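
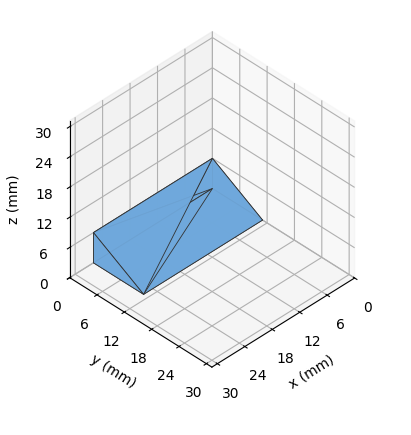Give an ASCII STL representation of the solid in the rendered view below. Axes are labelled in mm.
Reading the render: the shape is a wedge (ramp): 26 × 11 mm base, rising to 6 mm along the y=0 edge and sloping linearly to z=0 at y=11 (dimensions read to the nearest mm from the axis ticks). For the STL, each face is triangulated and given an outward normal.

solid part
  facet normal 0.0000 0.0000 -1.0000
    outer loop
      vertex 26.0 11.0 0.0
      vertex 26.0 0.0 0.0
      vertex 0.0 0.0 0.0
    endloop
  endfacet
  facet normal 0.0000 0.0000 -1.0000
    outer loop
      vertex 0.0 11.0 0.0
      vertex 26.0 11.0 0.0
      vertex 0.0 0.0 0.0
    endloop
  endfacet
  facet normal 0.0000 -1.0000 0.0000
    outer loop
      vertex 0.0 0.0 0.0
      vertex 26.0 0.0 0.0
      vertex 26.0 0.0 6.0
    endloop
  endfacet
  facet normal 0.0000 -1.0000 0.0000
    outer loop
      vertex 0.0 0.0 0.0
      vertex 26.0 0.0 6.0
      vertex 0.0 0.0 6.0
    endloop
  endfacet
  facet normal 0.0000 0.4789 0.8779
    outer loop
      vertex 0.0 0.0 6.0
      vertex 26.0 0.0 6.0
      vertex 26.0 11.0 0.0
    endloop
  endfacet
  facet normal 0.0000 0.4789 0.8779
    outer loop
      vertex 0.0 0.0 6.0
      vertex 26.0 11.0 0.0
      vertex 0.0 11.0 0.0
    endloop
  endfacet
  facet normal -1.0000 0.0000 0.0000
    outer loop
      vertex 0.0 0.0 6.0
      vertex 0.0 11.0 0.0
      vertex 0.0 0.0 0.0
    endloop
  endfacet
  facet normal 1.0000 0.0000 0.0000
    outer loop
      vertex 26.0 0.0 0.0
      vertex 26.0 11.0 0.0
      vertex 26.0 0.0 6.0
    endloop
  endfacet
endsolid part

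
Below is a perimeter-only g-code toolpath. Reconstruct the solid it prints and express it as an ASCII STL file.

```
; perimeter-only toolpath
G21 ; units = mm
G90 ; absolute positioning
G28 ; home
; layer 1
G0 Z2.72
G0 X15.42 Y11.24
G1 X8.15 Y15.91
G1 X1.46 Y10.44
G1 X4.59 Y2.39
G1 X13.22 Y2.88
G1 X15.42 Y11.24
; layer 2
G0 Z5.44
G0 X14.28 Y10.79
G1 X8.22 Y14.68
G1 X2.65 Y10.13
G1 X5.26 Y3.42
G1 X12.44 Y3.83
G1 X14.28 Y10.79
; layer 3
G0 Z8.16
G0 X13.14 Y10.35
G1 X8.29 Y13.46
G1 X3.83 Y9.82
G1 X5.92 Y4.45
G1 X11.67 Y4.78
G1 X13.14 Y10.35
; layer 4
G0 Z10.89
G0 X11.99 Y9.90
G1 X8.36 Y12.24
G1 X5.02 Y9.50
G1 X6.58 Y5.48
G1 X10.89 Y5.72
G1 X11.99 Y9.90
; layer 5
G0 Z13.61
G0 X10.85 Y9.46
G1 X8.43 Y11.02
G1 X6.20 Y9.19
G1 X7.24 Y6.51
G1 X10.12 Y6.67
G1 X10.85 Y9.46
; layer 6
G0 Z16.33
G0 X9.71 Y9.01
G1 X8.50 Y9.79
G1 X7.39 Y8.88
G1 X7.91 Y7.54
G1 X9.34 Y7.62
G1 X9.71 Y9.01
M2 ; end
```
solid part
  facet normal 0.0000 0.0000 -1.0000
    outer loop
      vertex 0.28 10.75 0.00
      vertex 8.08 17.13 0.00
      vertex 16.56 11.68 0.00
    endloop
  endfacet
  facet normal 0.0000 0.0000 -1.0000
    outer loop
      vertex 3.93 1.36 0.00
      vertex 0.28 10.75 0.00
      vertex 16.56 11.68 0.00
    endloop
  endfacet
  facet normal 0.0000 0.0000 -1.0000
    outer loop
      vertex 13.99 1.93 0.00
      vertex 3.93 1.36 0.00
      vertex 16.56 11.68 0.00
    endloop
  endfacet
  facet normal 0.5080 0.7905 0.3421
    outer loop
      vertex 16.56 11.68 0.00
      vertex 8.08 17.13 0.00
      vertex 8.57 8.57 19.05
    endloop
  endfacet
  facet normal -0.5949 0.7273 0.3421
    outer loop
      vertex 8.08 17.13 0.00
      vertex 0.28 10.75 0.00
      vertex 8.57 8.57 19.05
    endloop
  endfacet
  facet normal -0.8758 -0.3404 0.3422
    outer loop
      vertex 0.28 10.75 0.00
      vertex 3.93 1.36 0.00
      vertex 8.57 8.57 19.05
    endloop
  endfacet
  facet normal 0.0532 -0.9382 0.3421
    outer loop
      vertex 3.93 1.36 0.00
      vertex 13.99 1.93 0.00
      vertex 8.57 8.57 19.05
    endloop
  endfacet
  facet normal 0.9087 -0.2395 0.3420
    outer loop
      vertex 13.99 1.93 0.00
      vertex 16.56 11.68 0.00
      vertex 8.57 8.57 19.05
    endloop
  endfacet
endsolid part

The G0 Z moves step by Δz≈2.72 mm. The G1 loops shrink linearly with z, so the solid tapers from its base footprint up to z≈19.1. Closing with a flat bottom cap and the tapered top and triangulating gives 8 facets — a regular 5-sided pyramid, base circumscribed radius ≈ 8.57 mm, apex at z ≈ 19.1 mm.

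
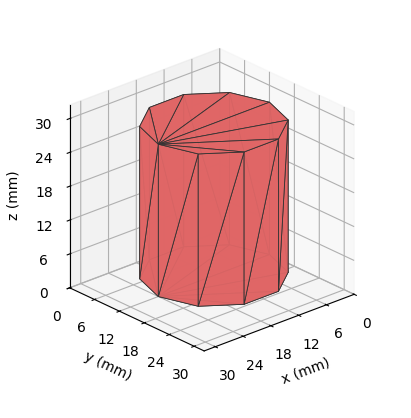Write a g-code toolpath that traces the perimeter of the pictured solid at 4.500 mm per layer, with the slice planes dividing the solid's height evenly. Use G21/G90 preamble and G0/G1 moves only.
Reading the render: the shape is a regular 10-sided prism (a cylinder approximated with 10 flat sides), circumscribed radius ≈ 12 mm, height ≈ 27 mm (dimensions read to the nearest mm from the axis ticks). For the g-code, the solid's height is divided into equal slices at the stated Δz and each level perimeter traced with G1 moves after a G0 lift.

; perimeter-only toolpath
G21 ; units = mm
G90 ; absolute positioning
G28 ; home
; layer 1
G0 Z4.500
G0 X24.000 Y12.000
G1 X21.708 Y19.053
G1 X15.708 Y23.413
G1 X8.292 Y23.413
G1 X2.292 Y19.053
G1 X0.000 Y12.000
G1 X2.292 Y4.947
G1 X8.292 Y0.587
G1 X15.708 Y0.587
G1 X21.708 Y4.947
G1 X24.000 Y12.000
; layer 2
G0 Z9.000
G0 X24.000 Y12.000
G1 X21.708 Y19.053
G1 X15.708 Y23.413
G1 X8.292 Y23.413
G1 X2.292 Y19.053
G1 X0.000 Y12.000
G1 X2.292 Y4.947
G1 X8.292 Y0.587
G1 X15.708 Y0.587
G1 X21.708 Y4.947
G1 X24.000 Y12.000
; layer 3
G0 Z13.500
G0 X24.000 Y12.000
G1 X21.708 Y19.053
G1 X15.708 Y23.413
G1 X8.292 Y23.413
G1 X2.292 Y19.053
G1 X0.000 Y12.000
G1 X2.292 Y4.947
G1 X8.292 Y0.587
G1 X15.708 Y0.587
G1 X21.708 Y4.947
G1 X24.000 Y12.000
; layer 4
G0 Z18.000
G0 X24.000 Y12.000
G1 X21.708 Y19.053
G1 X15.708 Y23.413
G1 X8.292 Y23.413
G1 X2.292 Y19.053
G1 X0.000 Y12.000
G1 X2.292 Y4.947
G1 X8.292 Y0.587
G1 X15.708 Y0.587
G1 X21.708 Y4.947
G1 X24.000 Y12.000
; layer 5
G0 Z22.500
G0 X24.000 Y12.000
G1 X21.708 Y19.053
G1 X15.708 Y23.413
G1 X8.292 Y23.413
G1 X2.292 Y19.053
G1 X0.000 Y12.000
G1 X2.292 Y4.947
G1 X8.292 Y0.587
G1 X15.708 Y0.587
G1 X21.708 Y4.947
G1 X24.000 Y12.000
; layer 6
G0 Z27.000
G0 X24.000 Y12.000
G1 X21.708 Y19.053
G1 X15.708 Y23.413
G1 X8.292 Y23.413
G1 X2.292 Y19.053
G1 X0.000 Y12.000
G1 X2.292 Y4.947
G1 X8.292 Y0.587
G1 X15.708 Y0.587
G1 X21.708 Y4.947
G1 X24.000 Y12.000
M2 ; end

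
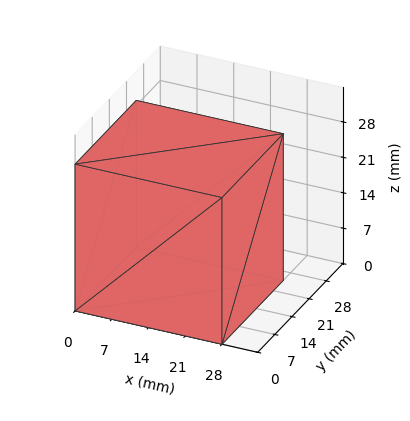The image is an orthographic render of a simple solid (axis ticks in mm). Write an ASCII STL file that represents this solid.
Reading the render: the shape is a rectangular box, roughly 28 × 25 mm footprint and 29 mm tall (dimensions read to the nearest mm from the axis ticks). For the STL, each face is triangulated and given an outward normal.

solid part
  facet normal 0.0000 0.0000 -1.0000
    outer loop
      vertex 28.00 25.00 0.00
      vertex 28.00 0.00 0.00
      vertex 0.00 0.00 0.00
    endloop
  endfacet
  facet normal 0.0000 0.0000 -1.0000
    outer loop
      vertex 0.00 25.00 0.00
      vertex 28.00 25.00 0.00
      vertex 0.00 0.00 0.00
    endloop
  endfacet
  facet normal 0.0000 0.0000 1.0000
    outer loop
      vertex 0.00 0.00 29.00
      vertex 28.00 0.00 29.00
      vertex 28.00 25.00 29.00
    endloop
  endfacet
  facet normal 0.0000 0.0000 1.0000
    outer loop
      vertex 0.00 0.00 29.00
      vertex 28.00 25.00 29.00
      vertex 0.00 25.00 29.00
    endloop
  endfacet
  facet normal 0.0000 -1.0000 0.0000
    outer loop
      vertex 0.00 0.00 0.00
      vertex 28.00 0.00 0.00
      vertex 28.00 0.00 29.00
    endloop
  endfacet
  facet normal 0.0000 -1.0000 0.0000
    outer loop
      vertex 0.00 0.00 0.00
      vertex 28.00 0.00 29.00
      vertex 0.00 0.00 29.00
    endloop
  endfacet
  facet normal 0.0000 1.0000 0.0000
    outer loop
      vertex 28.00 25.00 29.00
      vertex 28.00 25.00 0.00
      vertex 0.00 25.00 0.00
    endloop
  endfacet
  facet normal 0.0000 1.0000 0.0000
    outer loop
      vertex 0.00 25.00 29.00
      vertex 28.00 25.00 29.00
      vertex 0.00 25.00 0.00
    endloop
  endfacet
  facet normal -1.0000 0.0000 0.0000
    outer loop
      vertex 0.00 25.00 29.00
      vertex 0.00 25.00 0.00
      vertex 0.00 0.00 0.00
    endloop
  endfacet
  facet normal -1.0000 0.0000 0.0000
    outer loop
      vertex 0.00 0.00 29.00
      vertex 0.00 25.00 29.00
      vertex 0.00 0.00 0.00
    endloop
  endfacet
  facet normal 1.0000 0.0000 0.0000
    outer loop
      vertex 28.00 0.00 0.00
      vertex 28.00 25.00 0.00
      vertex 28.00 25.00 29.00
    endloop
  endfacet
  facet normal 1.0000 0.0000 0.0000
    outer loop
      vertex 28.00 0.00 0.00
      vertex 28.00 25.00 29.00
      vertex 28.00 0.00 29.00
    endloop
  endfacet
endsolid part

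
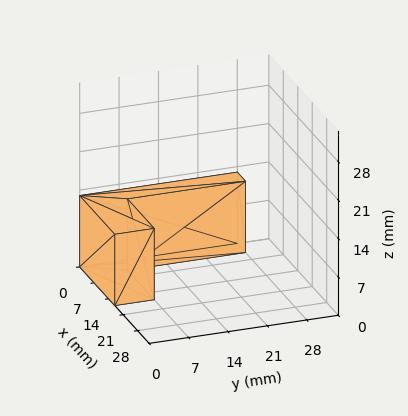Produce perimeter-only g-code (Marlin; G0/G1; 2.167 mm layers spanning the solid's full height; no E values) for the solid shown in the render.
Reading the render: the shape is an L-shaped prism: outer 17 × 28 mm, arm thicknesses ≈ 7 mm (horizontal) and 4 mm (vertical), extruded 13 mm in z (dimensions read to the nearest mm from the axis ticks). For the g-code, the solid's height is divided into equal slices at the stated Δz and each level perimeter traced with G1 moves after a G0 lift.

; perimeter-only toolpath
G21 ; units = mm
G90 ; absolute positioning
G28 ; home
; layer 1
G0 Z2.167
G0 X0.000 Y0.000
G1 X17.000 Y0.000
G1 X17.000 Y7.000
G1 X4.000 Y7.000
G1 X4.000 Y28.000
G1 X0.000 Y28.000
G1 X0.000 Y0.000
; layer 2
G0 Z4.333
G0 X0.000 Y0.000
G1 X17.000 Y0.000
G1 X17.000 Y7.000
G1 X4.000 Y7.000
G1 X4.000 Y28.000
G1 X0.000 Y28.000
G1 X0.000 Y0.000
; layer 3
G0 Z6.500
G0 X0.000 Y0.000
G1 X17.000 Y0.000
G1 X17.000 Y7.000
G1 X4.000 Y7.000
G1 X4.000 Y28.000
G1 X0.000 Y28.000
G1 X0.000 Y0.000
; layer 4
G0 Z8.667
G0 X0.000 Y0.000
G1 X17.000 Y0.000
G1 X17.000 Y7.000
G1 X4.000 Y7.000
G1 X4.000 Y28.000
G1 X0.000 Y28.000
G1 X0.000 Y0.000
; layer 5
G0 Z10.833
G0 X0.000 Y0.000
G1 X17.000 Y0.000
G1 X17.000 Y7.000
G1 X4.000 Y7.000
G1 X4.000 Y28.000
G1 X0.000 Y28.000
G1 X0.000 Y0.000
; layer 6
G0 Z13.000
G0 X0.000 Y0.000
G1 X17.000 Y0.000
G1 X17.000 Y7.000
G1 X4.000 Y7.000
G1 X4.000 Y28.000
G1 X0.000 Y28.000
G1 X0.000 Y0.000
M2 ; end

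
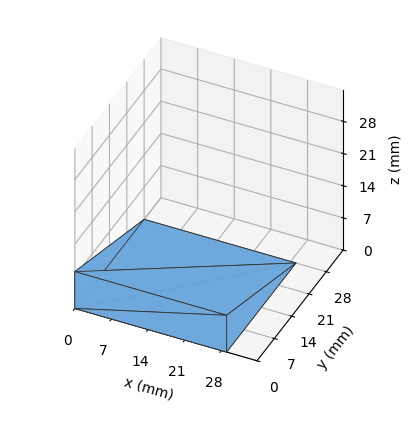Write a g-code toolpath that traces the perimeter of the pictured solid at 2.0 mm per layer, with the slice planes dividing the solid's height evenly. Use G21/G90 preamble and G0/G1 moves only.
Reading the render: the shape is a wedge (ramp): 29 × 28 mm base, rising to 8 mm along the y=0 edge and sloping linearly to z=0 at y=28 (dimensions read to the nearest mm from the axis ticks). For the g-code, the solid's height is divided into equal slices at the stated Δz and each level perimeter traced with G1 moves after a G0 lift.

; perimeter-only toolpath
G21 ; units = mm
G90 ; absolute positioning
G28 ; home
; layer 1
G0 Z2.0
G0 X0.0 Y0.0
G1 X29.0 Y0.0
G1 X29.0 Y21.0
G1 X0.0 Y21.0
G1 X0.0 Y0.0
; layer 2
G0 Z4.0
G0 X0.0 Y0.0
G1 X29.0 Y0.0
G1 X29.0 Y14.0
G1 X0.0 Y14.0
G1 X0.0 Y0.0
; layer 3
G0 Z6.0
G0 X0.0 Y0.0
G1 X29.0 Y0.0
G1 X29.0 Y7.0
G1 X0.0 Y7.0
G1 X0.0 Y0.0
M2 ; end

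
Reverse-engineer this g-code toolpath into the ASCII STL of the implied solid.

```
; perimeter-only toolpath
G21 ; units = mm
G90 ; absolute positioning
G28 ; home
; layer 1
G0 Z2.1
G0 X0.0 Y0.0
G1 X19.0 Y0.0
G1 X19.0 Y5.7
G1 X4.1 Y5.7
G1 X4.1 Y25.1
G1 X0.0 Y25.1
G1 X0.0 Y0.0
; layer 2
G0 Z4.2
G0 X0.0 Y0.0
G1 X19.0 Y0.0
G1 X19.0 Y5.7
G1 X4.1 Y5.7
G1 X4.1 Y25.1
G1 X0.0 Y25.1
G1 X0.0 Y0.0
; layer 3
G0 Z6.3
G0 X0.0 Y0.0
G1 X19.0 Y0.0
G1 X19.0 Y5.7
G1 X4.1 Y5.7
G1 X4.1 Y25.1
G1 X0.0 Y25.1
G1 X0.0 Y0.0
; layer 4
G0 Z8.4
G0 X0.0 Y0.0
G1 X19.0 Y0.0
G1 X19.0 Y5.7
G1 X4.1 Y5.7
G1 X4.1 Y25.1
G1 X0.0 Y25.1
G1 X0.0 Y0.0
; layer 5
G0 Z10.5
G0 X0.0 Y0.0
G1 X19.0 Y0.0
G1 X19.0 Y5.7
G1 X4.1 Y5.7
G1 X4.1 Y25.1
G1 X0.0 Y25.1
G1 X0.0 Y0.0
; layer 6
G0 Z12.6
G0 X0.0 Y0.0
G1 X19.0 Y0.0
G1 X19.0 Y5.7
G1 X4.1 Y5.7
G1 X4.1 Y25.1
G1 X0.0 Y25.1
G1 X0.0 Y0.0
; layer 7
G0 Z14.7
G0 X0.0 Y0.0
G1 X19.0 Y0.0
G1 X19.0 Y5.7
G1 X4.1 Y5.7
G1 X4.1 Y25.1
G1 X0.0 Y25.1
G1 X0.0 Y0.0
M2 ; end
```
solid part
  facet normal 0.0000 0.0000 -1.0000
    outer loop
      vertex 19.0 5.7 0.0
      vertex 19.0 0.0 0.0
      vertex 0.0 0.0 0.0
    endloop
  endfacet
  facet normal 0.0000 0.0000 -1.0000
    outer loop
      vertex 4.1 5.7 0.0
      vertex 19.0 5.7 0.0
      vertex 0.0 0.0 0.0
    endloop
  endfacet
  facet normal 0.0000 0.0000 -1.0000
    outer loop
      vertex 4.1 25.1 0.0
      vertex 4.1 5.7 0.0
      vertex 0.0 0.0 0.0
    endloop
  endfacet
  facet normal 0.0000 0.0000 -1.0000
    outer loop
      vertex 0.0 25.1 0.0
      vertex 4.1 25.1 0.0
      vertex 0.0 0.0 0.0
    endloop
  endfacet
  facet normal 0.0000 0.0000 1.0000
    outer loop
      vertex 0.0 0.0 14.7
      vertex 19.0 0.0 14.7
      vertex 19.0 5.7 14.7
    endloop
  endfacet
  facet normal 0.0000 0.0000 1.0000
    outer loop
      vertex 0.0 0.0 14.7
      vertex 19.0 5.7 14.7
      vertex 4.1 5.7 14.7
    endloop
  endfacet
  facet normal 0.0000 0.0000 1.0000
    outer loop
      vertex 0.0 0.0 14.7
      vertex 4.1 5.7 14.7
      vertex 4.1 25.1 14.7
    endloop
  endfacet
  facet normal 0.0000 0.0000 1.0000
    outer loop
      vertex 0.0 0.0 14.7
      vertex 4.1 25.1 14.7
      vertex 0.0 25.1 14.7
    endloop
  endfacet
  facet normal 0.0000 -1.0000 0.0000
    outer loop
      vertex 0.0 0.0 0.0
      vertex 19.0 0.0 0.0
      vertex 19.0 0.0 14.7
    endloop
  endfacet
  facet normal 0.0000 -1.0000 0.0000
    outer loop
      vertex 0.0 0.0 0.0
      vertex 19.0 0.0 14.7
      vertex 0.0 0.0 14.7
    endloop
  endfacet
  facet normal 1.0000 0.0000 0.0000
    outer loop
      vertex 19.0 0.0 0.0
      vertex 19.0 5.7 0.0
      vertex 19.0 5.7 14.7
    endloop
  endfacet
  facet normal 1.0000 0.0000 0.0000
    outer loop
      vertex 19.0 0.0 0.0
      vertex 19.0 5.7 14.7
      vertex 19.0 0.0 14.7
    endloop
  endfacet
  facet normal 0.0000 1.0000 0.0000
    outer loop
      vertex 19.0 5.7 0.0
      vertex 4.1 5.7 0.0
      vertex 4.1 5.7 14.7
    endloop
  endfacet
  facet normal 0.0000 1.0000 0.0000
    outer loop
      vertex 19.0 5.7 0.0
      vertex 4.1 5.7 14.7
      vertex 19.0 5.7 14.7
    endloop
  endfacet
  facet normal 1.0000 0.0000 0.0000
    outer loop
      vertex 4.1 5.7 0.0
      vertex 4.1 25.1 0.0
      vertex 4.1 25.1 14.7
    endloop
  endfacet
  facet normal 1.0000 0.0000 0.0000
    outer loop
      vertex 4.1 5.7 0.0
      vertex 4.1 25.1 14.7
      vertex 4.1 5.7 14.7
    endloop
  endfacet
  facet normal 0.0000 1.0000 0.0000
    outer loop
      vertex 4.1 25.1 0.0
      vertex 0.0 25.1 0.0
      vertex 0.0 25.1 14.7
    endloop
  endfacet
  facet normal 0.0000 1.0000 0.0000
    outer loop
      vertex 4.1 25.1 0.0
      vertex 0.0 25.1 14.7
      vertex 4.1 25.1 14.7
    endloop
  endfacet
  facet normal -1.0000 0.0000 0.0000
    outer loop
      vertex 0.0 25.1 0.0
      vertex 0.0 0.0 0.0
      vertex 0.0 0.0 14.7
    endloop
  endfacet
  facet normal -1.0000 0.0000 0.0000
    outer loop
      vertex 0.0 25.1 0.0
      vertex 0.0 0.0 14.7
      vertex 0.0 25.1 14.7
    endloop
  endfacet
endsolid part

The G0 Z moves step by Δz≈2.1 mm. Every layer's G1 loop is the same polygon, so the solid is a straight extrusion of it from z=0 to z≈14.7. Closing with flat bottom and top caps and triangulating gives 20 facets — an L-shaped prism: outer 19 × 25.1 mm, arm thicknesses ≈ 5.7 mm (horizontal) and 4.1 mm (vertical), extruded 14.7 mm in z.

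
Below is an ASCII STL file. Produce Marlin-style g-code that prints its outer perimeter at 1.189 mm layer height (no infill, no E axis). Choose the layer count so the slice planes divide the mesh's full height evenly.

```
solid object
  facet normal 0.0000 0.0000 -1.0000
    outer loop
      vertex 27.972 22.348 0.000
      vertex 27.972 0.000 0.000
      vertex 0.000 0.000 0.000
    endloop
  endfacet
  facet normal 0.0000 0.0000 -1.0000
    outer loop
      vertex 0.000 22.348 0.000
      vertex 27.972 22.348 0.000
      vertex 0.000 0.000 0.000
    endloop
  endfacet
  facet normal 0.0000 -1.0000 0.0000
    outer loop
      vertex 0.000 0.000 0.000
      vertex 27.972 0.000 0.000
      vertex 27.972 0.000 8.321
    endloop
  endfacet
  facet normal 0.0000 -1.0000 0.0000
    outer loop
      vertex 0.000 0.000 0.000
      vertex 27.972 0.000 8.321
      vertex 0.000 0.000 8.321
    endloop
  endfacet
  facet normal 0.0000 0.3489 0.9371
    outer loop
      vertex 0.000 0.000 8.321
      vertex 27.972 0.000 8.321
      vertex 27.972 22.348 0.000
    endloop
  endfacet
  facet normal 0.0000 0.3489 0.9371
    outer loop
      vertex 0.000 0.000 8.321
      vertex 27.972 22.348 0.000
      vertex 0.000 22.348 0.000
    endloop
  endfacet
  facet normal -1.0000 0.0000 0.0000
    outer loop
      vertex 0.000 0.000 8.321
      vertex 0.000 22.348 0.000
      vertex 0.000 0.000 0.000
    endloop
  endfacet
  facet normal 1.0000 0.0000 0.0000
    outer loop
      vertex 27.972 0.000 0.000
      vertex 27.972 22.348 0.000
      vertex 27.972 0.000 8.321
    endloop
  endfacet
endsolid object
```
; perimeter-only toolpath
G21 ; units = mm
G90 ; absolute positioning
G28 ; home
; layer 1
G0 Z1.189
G0 X0.000 Y0.000
G1 X27.972 Y0.000
G1 X27.972 Y19.155
G1 X0.000 Y19.155
G1 X0.000 Y0.000
; layer 2
G0 Z2.377
G0 X0.000 Y0.000
G1 X27.972 Y0.000
G1 X27.972 Y15.963
G1 X0.000 Y15.963
G1 X0.000 Y0.000
; layer 3
G0 Z3.566
G0 X0.000 Y0.000
G1 X27.972 Y0.000
G1 X27.972 Y12.770
G1 X0.000 Y12.770
G1 X0.000 Y0.000
; layer 4
G0 Z4.755
G0 X0.000 Y0.000
G1 X27.972 Y0.000
G1 X27.972 Y9.578
G1 X0.000 Y9.578
G1 X0.000 Y0.000
; layer 5
G0 Z5.944
G0 X0.000 Y0.000
G1 X27.972 Y0.000
G1 X27.972 Y6.385
G1 X0.000 Y6.385
G1 X0.000 Y0.000
; layer 6
G0 Z7.132
G0 X0.000 Y0.000
G1 X27.972 Y0.000
G1 X27.972 Y3.193
G1 X0.000 Y3.193
G1 X0.000 Y0.000
M2 ; end

The solid is a wedge (ramp): 28 × 22.3 mm base, rising to 8.32 mm along the y=0 edge and sloping linearly to z=0 at y=22.3. Slicing at Δz = 1.189 mm — 7 equal slices spanning the solid's height, so layer i sits at z = i·h/7 — gives 6 non-empty perimeters. Each is a 4-segment closed polygon; G0 lifts to the layer z and rapids to the start vertex, then G1 traces the edges. The cross-section shrinks linearly with z (the slice at the apex is degenerate and omitted).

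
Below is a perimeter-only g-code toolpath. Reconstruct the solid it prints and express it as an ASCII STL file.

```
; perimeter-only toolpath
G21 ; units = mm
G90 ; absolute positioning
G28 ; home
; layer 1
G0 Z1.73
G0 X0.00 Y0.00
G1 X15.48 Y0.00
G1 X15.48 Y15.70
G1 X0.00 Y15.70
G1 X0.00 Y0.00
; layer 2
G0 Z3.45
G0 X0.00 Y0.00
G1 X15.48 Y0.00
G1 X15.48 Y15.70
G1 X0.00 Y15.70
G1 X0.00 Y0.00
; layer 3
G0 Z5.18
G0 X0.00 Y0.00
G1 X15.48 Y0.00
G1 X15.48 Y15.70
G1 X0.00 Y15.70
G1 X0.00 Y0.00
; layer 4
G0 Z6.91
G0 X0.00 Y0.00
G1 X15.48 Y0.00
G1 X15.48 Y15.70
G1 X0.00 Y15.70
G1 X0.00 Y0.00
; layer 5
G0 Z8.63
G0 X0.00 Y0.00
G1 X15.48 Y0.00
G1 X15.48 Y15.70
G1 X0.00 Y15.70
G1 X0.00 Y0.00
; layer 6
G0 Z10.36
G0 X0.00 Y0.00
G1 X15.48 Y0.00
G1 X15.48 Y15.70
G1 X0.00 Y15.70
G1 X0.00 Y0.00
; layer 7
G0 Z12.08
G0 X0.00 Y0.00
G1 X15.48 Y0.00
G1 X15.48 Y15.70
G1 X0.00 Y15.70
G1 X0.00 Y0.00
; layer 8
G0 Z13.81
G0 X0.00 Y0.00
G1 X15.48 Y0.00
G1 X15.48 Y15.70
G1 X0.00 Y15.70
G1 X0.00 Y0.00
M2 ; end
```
solid part
  facet normal 0.0000 0.0000 -1.0000
    outer loop
      vertex 15.48 15.70 0.00
      vertex 15.48 0.00 0.00
      vertex 0.00 0.00 0.00
    endloop
  endfacet
  facet normal 0.0000 0.0000 -1.0000
    outer loop
      vertex 0.00 15.70 0.00
      vertex 15.48 15.70 0.00
      vertex 0.00 0.00 0.00
    endloop
  endfacet
  facet normal 0.0000 0.0000 1.0000
    outer loop
      vertex 0.00 0.00 13.81
      vertex 15.48 0.00 13.81
      vertex 15.48 15.70 13.81
    endloop
  endfacet
  facet normal 0.0000 0.0000 1.0000
    outer loop
      vertex 0.00 0.00 13.81
      vertex 15.48 15.70 13.81
      vertex 0.00 15.70 13.81
    endloop
  endfacet
  facet normal 0.0000 -1.0000 0.0000
    outer loop
      vertex 0.00 0.00 0.00
      vertex 15.48 0.00 0.00
      vertex 15.48 0.00 13.81
    endloop
  endfacet
  facet normal 0.0000 -1.0000 0.0000
    outer loop
      vertex 0.00 0.00 0.00
      vertex 15.48 0.00 13.81
      vertex 0.00 0.00 13.81
    endloop
  endfacet
  facet normal 0.0000 1.0000 0.0000
    outer loop
      vertex 15.48 15.70 13.81
      vertex 15.48 15.70 0.00
      vertex 0.00 15.70 0.00
    endloop
  endfacet
  facet normal 0.0000 1.0000 0.0000
    outer loop
      vertex 0.00 15.70 13.81
      vertex 15.48 15.70 13.81
      vertex 0.00 15.70 0.00
    endloop
  endfacet
  facet normal -1.0000 0.0000 0.0000
    outer loop
      vertex 0.00 15.70 13.81
      vertex 0.00 15.70 0.00
      vertex 0.00 0.00 0.00
    endloop
  endfacet
  facet normal -1.0000 0.0000 0.0000
    outer loop
      vertex 0.00 0.00 13.81
      vertex 0.00 15.70 13.81
      vertex 0.00 0.00 0.00
    endloop
  endfacet
  facet normal 1.0000 0.0000 0.0000
    outer loop
      vertex 15.48 0.00 0.00
      vertex 15.48 15.70 0.00
      vertex 15.48 15.70 13.81
    endloop
  endfacet
  facet normal 1.0000 0.0000 0.0000
    outer loop
      vertex 15.48 0.00 0.00
      vertex 15.48 15.70 13.81
      vertex 15.48 0.00 13.81
    endloop
  endfacet
endsolid part

The G0 Z moves step by Δz≈1.73 mm. Every layer's G1 loop is the same polygon, so the solid is a straight extrusion of it from z=0 to z≈13.8. Closing with flat bottom and top caps and triangulating gives 12 facets — a rectangular box, roughly 15.5 × 15.7 mm footprint and 13.8 mm tall.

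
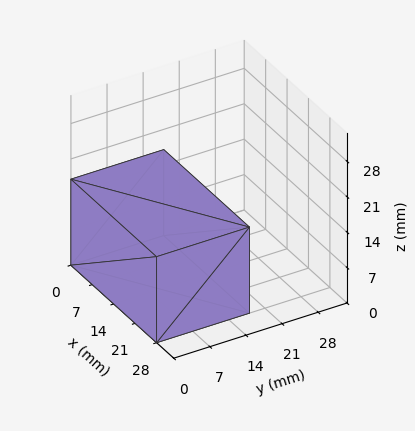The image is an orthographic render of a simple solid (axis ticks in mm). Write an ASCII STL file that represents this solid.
Reading the render: the shape is a rectangular box, roughly 28 × 18 mm footprint and 17 mm tall (dimensions read to the nearest mm from the axis ticks). For the STL, each face is triangulated and given an outward normal.

solid part
  facet normal 0.0000 0.0000 -1.0000
    outer loop
      vertex 28.00 18.00 0.00
      vertex 28.00 0.00 0.00
      vertex 0.00 0.00 0.00
    endloop
  endfacet
  facet normal 0.0000 0.0000 -1.0000
    outer loop
      vertex 0.00 18.00 0.00
      vertex 28.00 18.00 0.00
      vertex 0.00 0.00 0.00
    endloop
  endfacet
  facet normal 0.0000 0.0000 1.0000
    outer loop
      vertex 0.00 0.00 17.00
      vertex 28.00 0.00 17.00
      vertex 28.00 18.00 17.00
    endloop
  endfacet
  facet normal 0.0000 0.0000 1.0000
    outer loop
      vertex 0.00 0.00 17.00
      vertex 28.00 18.00 17.00
      vertex 0.00 18.00 17.00
    endloop
  endfacet
  facet normal 0.0000 -1.0000 0.0000
    outer loop
      vertex 0.00 0.00 0.00
      vertex 28.00 0.00 0.00
      vertex 28.00 0.00 17.00
    endloop
  endfacet
  facet normal 0.0000 -1.0000 0.0000
    outer loop
      vertex 0.00 0.00 0.00
      vertex 28.00 0.00 17.00
      vertex 0.00 0.00 17.00
    endloop
  endfacet
  facet normal 0.0000 1.0000 0.0000
    outer loop
      vertex 28.00 18.00 17.00
      vertex 28.00 18.00 0.00
      vertex 0.00 18.00 0.00
    endloop
  endfacet
  facet normal 0.0000 1.0000 0.0000
    outer loop
      vertex 0.00 18.00 17.00
      vertex 28.00 18.00 17.00
      vertex 0.00 18.00 0.00
    endloop
  endfacet
  facet normal -1.0000 0.0000 0.0000
    outer loop
      vertex 0.00 18.00 17.00
      vertex 0.00 18.00 0.00
      vertex 0.00 0.00 0.00
    endloop
  endfacet
  facet normal -1.0000 0.0000 0.0000
    outer loop
      vertex 0.00 0.00 17.00
      vertex 0.00 18.00 17.00
      vertex 0.00 0.00 0.00
    endloop
  endfacet
  facet normal 1.0000 0.0000 0.0000
    outer loop
      vertex 28.00 0.00 0.00
      vertex 28.00 18.00 0.00
      vertex 28.00 18.00 17.00
    endloop
  endfacet
  facet normal 1.0000 0.0000 0.0000
    outer loop
      vertex 28.00 0.00 0.00
      vertex 28.00 18.00 17.00
      vertex 28.00 0.00 17.00
    endloop
  endfacet
endsolid part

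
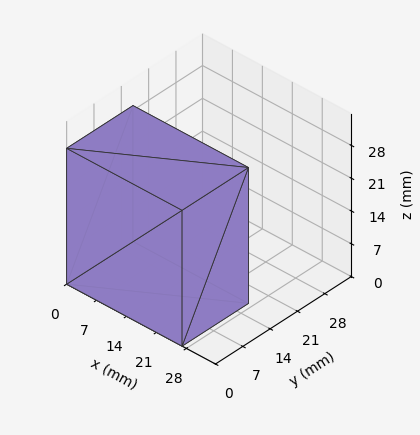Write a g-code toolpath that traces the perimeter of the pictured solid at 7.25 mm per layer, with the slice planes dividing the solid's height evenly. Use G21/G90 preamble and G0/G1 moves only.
Reading the render: the shape is a rectangular box, roughly 27 × 17 mm footprint and 29 mm tall (dimensions read to the nearest mm from the axis ticks). For the g-code, the solid's height is divided into equal slices at the stated Δz and each level perimeter traced with G1 moves after a G0 lift.

; perimeter-only toolpath
G21 ; units = mm
G90 ; absolute positioning
G28 ; home
; layer 1
G0 Z7.25
G0 X0.00 Y0.00
G1 X27.00 Y0.00
G1 X27.00 Y17.00
G1 X0.00 Y17.00
G1 X0.00 Y0.00
; layer 2
G0 Z14.50
G0 X0.00 Y0.00
G1 X27.00 Y0.00
G1 X27.00 Y17.00
G1 X0.00 Y17.00
G1 X0.00 Y0.00
; layer 3
G0 Z21.75
G0 X0.00 Y0.00
G1 X27.00 Y0.00
G1 X27.00 Y17.00
G1 X0.00 Y17.00
G1 X0.00 Y0.00
; layer 4
G0 Z29.00
G0 X0.00 Y0.00
G1 X27.00 Y0.00
G1 X27.00 Y17.00
G1 X0.00 Y17.00
G1 X0.00 Y0.00
M2 ; end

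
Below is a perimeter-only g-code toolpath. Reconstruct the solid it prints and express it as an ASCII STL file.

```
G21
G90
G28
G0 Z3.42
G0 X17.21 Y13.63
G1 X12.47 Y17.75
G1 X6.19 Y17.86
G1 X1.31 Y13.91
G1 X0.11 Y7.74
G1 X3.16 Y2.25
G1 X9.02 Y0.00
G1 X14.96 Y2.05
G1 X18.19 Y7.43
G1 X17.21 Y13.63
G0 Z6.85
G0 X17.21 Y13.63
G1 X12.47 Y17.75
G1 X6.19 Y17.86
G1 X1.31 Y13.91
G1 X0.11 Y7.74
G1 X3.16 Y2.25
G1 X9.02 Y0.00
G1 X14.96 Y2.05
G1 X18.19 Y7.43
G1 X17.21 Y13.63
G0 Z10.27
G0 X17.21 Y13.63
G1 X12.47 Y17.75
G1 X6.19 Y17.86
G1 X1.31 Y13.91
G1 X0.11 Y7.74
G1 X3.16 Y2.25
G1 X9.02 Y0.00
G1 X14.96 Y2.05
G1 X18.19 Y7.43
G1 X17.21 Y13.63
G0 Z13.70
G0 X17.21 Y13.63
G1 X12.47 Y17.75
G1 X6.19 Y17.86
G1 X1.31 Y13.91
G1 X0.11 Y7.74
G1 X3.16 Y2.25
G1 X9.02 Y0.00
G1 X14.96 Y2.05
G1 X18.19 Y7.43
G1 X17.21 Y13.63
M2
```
solid part
  facet normal 0.0000 0.0000 -1.0000
    outer loop
      vertex 6.19 17.86 0.00
      vertex 12.47 17.75 0.00
      vertex 17.21 13.63 0.00
    endloop
  endfacet
  facet normal 0.0000 0.0000 -1.0000
    outer loop
      vertex 1.31 13.91 0.00
      vertex 6.19 17.86 0.00
      vertex 17.21 13.63 0.00
    endloop
  endfacet
  facet normal 0.0000 0.0000 -1.0000
    outer loop
      vertex 0.11 7.74 0.00
      vertex 1.31 13.91 0.00
      vertex 17.21 13.63 0.00
    endloop
  endfacet
  facet normal 0.0000 0.0000 -1.0000
    outer loop
      vertex 3.16 2.25 0.00
      vertex 0.11 7.74 0.00
      vertex 17.21 13.63 0.00
    endloop
  endfacet
  facet normal 0.0000 0.0000 -1.0000
    outer loop
      vertex 9.02 0.00 0.00
      vertex 3.16 2.25 0.00
      vertex 17.21 13.63 0.00
    endloop
  endfacet
  facet normal 0.0000 0.0000 -1.0000
    outer loop
      vertex 14.96 2.05 0.00
      vertex 9.02 0.00 0.00
      vertex 17.21 13.63 0.00
    endloop
  endfacet
  facet normal 0.0000 0.0000 -1.0000
    outer loop
      vertex 18.19 7.43 0.00
      vertex 14.96 2.05 0.00
      vertex 17.21 13.63 0.00
    endloop
  endfacet
  facet normal 0.0000 0.0000 1.0000
    outer loop
      vertex 17.21 13.63 13.70
      vertex 12.47 17.75 13.70
      vertex 6.19 17.86 13.70
    endloop
  endfacet
  facet normal 0.0000 0.0000 1.0000
    outer loop
      vertex 17.21 13.63 13.70
      vertex 6.19 17.86 13.70
      vertex 1.31 13.91 13.70
    endloop
  endfacet
  facet normal 0.0000 0.0000 1.0000
    outer loop
      vertex 17.21 13.63 13.70
      vertex 1.31 13.91 13.70
      vertex 0.11 7.74 13.70
    endloop
  endfacet
  facet normal 0.0000 0.0000 1.0000
    outer loop
      vertex 17.21 13.63 13.70
      vertex 0.11 7.74 13.70
      vertex 3.16 2.25 13.70
    endloop
  endfacet
  facet normal 0.0000 0.0000 1.0000
    outer loop
      vertex 17.21 13.63 13.70
      vertex 3.16 2.25 13.70
      vertex 9.02 0.00 13.70
    endloop
  endfacet
  facet normal 0.0000 0.0000 1.0000
    outer loop
      vertex 17.21 13.63 13.70
      vertex 9.02 0.00 13.70
      vertex 14.96 2.05 13.70
    endloop
  endfacet
  facet normal 0.0000 0.0000 1.0000
    outer loop
      vertex 17.21 13.63 13.70
      vertex 14.96 2.05 13.70
      vertex 18.19 7.43 13.70
    endloop
  endfacet
  facet normal 0.6560 0.7547 0.0000
    outer loop
      vertex 17.21 13.63 0.00
      vertex 12.47 17.75 0.00
      vertex 12.47 17.75 13.70
    endloop
  endfacet
  facet normal 0.6560 0.7547 0.0000
    outer loop
      vertex 17.21 13.63 0.00
      vertex 12.47 17.75 13.70
      vertex 17.21 13.63 13.70
    endloop
  endfacet
  facet normal 0.0175 0.9998 0.0000
    outer loop
      vertex 12.47 17.75 0.00
      vertex 6.19 17.86 0.00
      vertex 6.19 17.86 13.70
    endloop
  endfacet
  facet normal 0.0175 0.9998 0.0000
    outer loop
      vertex 12.47 17.75 0.00
      vertex 6.19 17.86 13.70
      vertex 12.47 17.75 13.70
    endloop
  endfacet
  facet normal -0.6292 0.7773 0.0000
    outer loop
      vertex 6.19 17.86 0.00
      vertex 1.31 13.91 0.00
      vertex 1.31 13.91 13.70
    endloop
  endfacet
  facet normal -0.6292 0.7773 0.0000
    outer loop
      vertex 6.19 17.86 0.00
      vertex 1.31 13.91 13.70
      vertex 6.19 17.86 13.70
    endloop
  endfacet
  facet normal -0.9816 0.1909 0.0000
    outer loop
      vertex 1.31 13.91 0.00
      vertex 0.11 7.74 0.00
      vertex 0.11 7.74 13.70
    endloop
  endfacet
  facet normal -0.9816 0.1909 0.0000
    outer loop
      vertex 1.31 13.91 0.00
      vertex 0.11 7.74 13.70
      vertex 1.31 13.91 13.70
    endloop
  endfacet
  facet normal -0.8742 -0.4856 0.0000
    outer loop
      vertex 0.11 7.74 0.00
      vertex 3.16 2.25 0.00
      vertex 3.16 2.25 13.70
    endloop
  endfacet
  facet normal -0.8742 -0.4856 0.0000
    outer loop
      vertex 0.11 7.74 0.00
      vertex 3.16 2.25 13.70
      vertex 0.11 7.74 13.70
    endloop
  endfacet
  facet normal -0.3584 -0.9336 0.0000
    outer loop
      vertex 3.16 2.25 0.00
      vertex 9.02 0.00 0.00
      vertex 9.02 0.00 13.70
    endloop
  endfacet
  facet normal -0.3584 -0.9336 0.0000
    outer loop
      vertex 3.16 2.25 0.00
      vertex 9.02 0.00 13.70
      vertex 3.16 2.25 13.70
    endloop
  endfacet
  facet normal 0.3262 -0.9453 0.0000
    outer loop
      vertex 9.02 0.00 0.00
      vertex 14.96 2.05 0.00
      vertex 14.96 2.05 13.70
    endloop
  endfacet
  facet normal 0.3262 -0.9453 0.0000
    outer loop
      vertex 9.02 0.00 0.00
      vertex 14.96 2.05 13.70
      vertex 9.02 0.00 13.70
    endloop
  endfacet
  facet normal 0.8574 -0.5147 0.0000
    outer loop
      vertex 14.96 2.05 0.00
      vertex 18.19 7.43 0.00
      vertex 18.19 7.43 13.70
    endloop
  endfacet
  facet normal 0.8574 -0.5147 0.0000
    outer loop
      vertex 14.96 2.05 0.00
      vertex 18.19 7.43 13.70
      vertex 14.96 2.05 13.70
    endloop
  endfacet
  facet normal 0.9877 0.1561 0.0000
    outer loop
      vertex 18.19 7.43 0.00
      vertex 17.21 13.63 0.00
      vertex 17.21 13.63 13.70
    endloop
  endfacet
  facet normal 0.9877 0.1561 0.0000
    outer loop
      vertex 18.19 7.43 0.00
      vertex 17.21 13.63 13.70
      vertex 18.19 7.43 13.70
    endloop
  endfacet
endsolid part

The G0 Z moves step by Δz≈3.42 mm. Every layer's G1 loop is the same polygon, so the solid is a straight extrusion of it from z=0 to z≈13.7. Closing with flat bottom and top caps and triangulating gives 32 facets — a regular 9-sided prism (a cylinder approximated with 9 flat sides), circumscribed radius ≈ 9.18 mm, height ≈ 13.7 mm.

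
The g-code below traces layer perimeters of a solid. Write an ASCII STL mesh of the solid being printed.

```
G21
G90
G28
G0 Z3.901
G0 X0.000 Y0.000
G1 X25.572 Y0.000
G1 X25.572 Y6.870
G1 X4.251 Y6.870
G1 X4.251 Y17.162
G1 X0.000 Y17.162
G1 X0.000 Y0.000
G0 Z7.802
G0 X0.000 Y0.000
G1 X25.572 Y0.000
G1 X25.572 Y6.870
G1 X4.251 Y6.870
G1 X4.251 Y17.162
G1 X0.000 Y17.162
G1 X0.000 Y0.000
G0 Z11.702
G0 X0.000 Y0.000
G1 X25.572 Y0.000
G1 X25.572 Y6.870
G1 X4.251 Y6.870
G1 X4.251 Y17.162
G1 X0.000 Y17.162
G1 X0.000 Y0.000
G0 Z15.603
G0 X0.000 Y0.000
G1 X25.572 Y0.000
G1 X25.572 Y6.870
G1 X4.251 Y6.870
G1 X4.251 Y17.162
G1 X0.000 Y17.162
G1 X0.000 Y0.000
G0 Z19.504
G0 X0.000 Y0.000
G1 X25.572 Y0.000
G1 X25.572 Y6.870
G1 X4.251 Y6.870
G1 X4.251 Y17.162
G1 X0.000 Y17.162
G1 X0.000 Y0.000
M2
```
solid part
  facet normal 0.0000 0.0000 -1.0000
    outer loop
      vertex 25.572 6.870 0.000
      vertex 25.572 0.000 0.000
      vertex 0.000 0.000 0.000
    endloop
  endfacet
  facet normal 0.0000 0.0000 -1.0000
    outer loop
      vertex 4.251 6.870 0.000
      vertex 25.572 6.870 0.000
      vertex 0.000 0.000 0.000
    endloop
  endfacet
  facet normal 0.0000 0.0000 -1.0000
    outer loop
      vertex 4.251 17.162 0.000
      vertex 4.251 6.870 0.000
      vertex 0.000 0.000 0.000
    endloop
  endfacet
  facet normal 0.0000 0.0000 -1.0000
    outer loop
      vertex 0.000 17.162 0.000
      vertex 4.251 17.162 0.000
      vertex 0.000 0.000 0.000
    endloop
  endfacet
  facet normal 0.0000 0.0000 1.0000
    outer loop
      vertex 0.000 0.000 19.504
      vertex 25.572 0.000 19.504
      vertex 25.572 6.870 19.504
    endloop
  endfacet
  facet normal 0.0000 0.0000 1.0000
    outer loop
      vertex 0.000 0.000 19.504
      vertex 25.572 6.870 19.504
      vertex 4.251 6.870 19.504
    endloop
  endfacet
  facet normal 0.0000 0.0000 1.0000
    outer loop
      vertex 0.000 0.000 19.504
      vertex 4.251 6.870 19.504
      vertex 4.251 17.162 19.504
    endloop
  endfacet
  facet normal 0.0000 0.0000 1.0000
    outer loop
      vertex 0.000 0.000 19.504
      vertex 4.251 17.162 19.504
      vertex 0.000 17.162 19.504
    endloop
  endfacet
  facet normal 0.0000 -1.0000 0.0000
    outer loop
      vertex 0.000 0.000 0.000
      vertex 25.572 0.000 0.000
      vertex 25.572 0.000 19.504
    endloop
  endfacet
  facet normal 0.0000 -1.0000 0.0000
    outer loop
      vertex 0.000 0.000 0.000
      vertex 25.572 0.000 19.504
      vertex 0.000 0.000 19.504
    endloop
  endfacet
  facet normal 1.0000 0.0000 0.0000
    outer loop
      vertex 25.572 0.000 0.000
      vertex 25.572 6.870 0.000
      vertex 25.572 6.870 19.504
    endloop
  endfacet
  facet normal 1.0000 0.0000 0.0000
    outer loop
      vertex 25.572 0.000 0.000
      vertex 25.572 6.870 19.504
      vertex 25.572 0.000 19.504
    endloop
  endfacet
  facet normal 0.0000 1.0000 0.0000
    outer loop
      vertex 25.572 6.870 0.000
      vertex 4.251 6.870 0.000
      vertex 4.251 6.870 19.504
    endloop
  endfacet
  facet normal 0.0000 1.0000 0.0000
    outer loop
      vertex 25.572 6.870 0.000
      vertex 4.251 6.870 19.504
      vertex 25.572 6.870 19.504
    endloop
  endfacet
  facet normal 1.0000 0.0000 0.0000
    outer loop
      vertex 4.251 6.870 0.000
      vertex 4.251 17.162 0.000
      vertex 4.251 17.162 19.504
    endloop
  endfacet
  facet normal 1.0000 0.0000 0.0000
    outer loop
      vertex 4.251 6.870 0.000
      vertex 4.251 17.162 19.504
      vertex 4.251 6.870 19.504
    endloop
  endfacet
  facet normal 0.0000 1.0000 0.0000
    outer loop
      vertex 4.251 17.162 0.000
      vertex 0.000 17.162 0.000
      vertex 0.000 17.162 19.504
    endloop
  endfacet
  facet normal 0.0000 1.0000 0.0000
    outer loop
      vertex 4.251 17.162 0.000
      vertex 0.000 17.162 19.504
      vertex 4.251 17.162 19.504
    endloop
  endfacet
  facet normal -1.0000 0.0000 0.0000
    outer loop
      vertex 0.000 17.162 0.000
      vertex 0.000 0.000 0.000
      vertex 0.000 0.000 19.504
    endloop
  endfacet
  facet normal -1.0000 0.0000 0.0000
    outer loop
      vertex 0.000 17.162 0.000
      vertex 0.000 0.000 19.504
      vertex 0.000 17.162 19.504
    endloop
  endfacet
endsolid part

The G0 Z moves step by Δz≈3.901 mm. Every layer's G1 loop is the same polygon, so the solid is a straight extrusion of it from z=0 to z≈19.5. Closing with flat bottom and top caps and triangulating gives 20 facets — an L-shaped prism: outer 25.6 × 17.2 mm, arm thicknesses ≈ 6.87 mm (horizontal) and 4.25 mm (vertical), extruded 19.5 mm in z.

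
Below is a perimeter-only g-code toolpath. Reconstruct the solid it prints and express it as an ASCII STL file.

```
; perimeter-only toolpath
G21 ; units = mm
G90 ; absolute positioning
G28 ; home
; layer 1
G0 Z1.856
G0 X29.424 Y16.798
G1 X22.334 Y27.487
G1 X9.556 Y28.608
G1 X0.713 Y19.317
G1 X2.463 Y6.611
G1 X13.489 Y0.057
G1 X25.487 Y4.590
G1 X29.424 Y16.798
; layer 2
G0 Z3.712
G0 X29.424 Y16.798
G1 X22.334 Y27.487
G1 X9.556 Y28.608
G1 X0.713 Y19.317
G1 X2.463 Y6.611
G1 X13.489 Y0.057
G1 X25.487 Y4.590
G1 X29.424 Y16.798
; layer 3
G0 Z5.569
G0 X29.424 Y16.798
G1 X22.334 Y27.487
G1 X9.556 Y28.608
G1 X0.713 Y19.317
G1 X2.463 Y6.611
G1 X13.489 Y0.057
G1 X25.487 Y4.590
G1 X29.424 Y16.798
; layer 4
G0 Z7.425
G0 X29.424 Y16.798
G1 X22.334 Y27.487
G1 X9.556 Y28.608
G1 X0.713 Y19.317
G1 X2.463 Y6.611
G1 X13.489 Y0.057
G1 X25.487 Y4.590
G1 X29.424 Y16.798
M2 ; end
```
solid part
  facet normal 0.0000 0.0000 -1.0000
    outer loop
      vertex 9.556 28.608 0.000
      vertex 22.334 27.487 0.000
      vertex 29.424 16.798 0.000
    endloop
  endfacet
  facet normal 0.0000 0.0000 -1.0000
    outer loop
      vertex 0.713 19.317 0.000
      vertex 9.556 28.608 0.000
      vertex 29.424 16.798 0.000
    endloop
  endfacet
  facet normal 0.0000 0.0000 -1.0000
    outer loop
      vertex 2.463 6.611 0.000
      vertex 0.713 19.317 0.000
      vertex 29.424 16.798 0.000
    endloop
  endfacet
  facet normal 0.0000 0.0000 -1.0000
    outer loop
      vertex 13.489 0.057 0.000
      vertex 2.463 6.611 0.000
      vertex 29.424 16.798 0.000
    endloop
  endfacet
  facet normal 0.0000 0.0000 -1.0000
    outer loop
      vertex 25.487 4.590 0.000
      vertex 13.489 0.057 0.000
      vertex 29.424 16.798 0.000
    endloop
  endfacet
  facet normal 0.0000 0.0000 1.0000
    outer loop
      vertex 29.424 16.798 7.425
      vertex 22.334 27.487 7.425
      vertex 9.556 28.608 7.425
    endloop
  endfacet
  facet normal 0.0000 0.0000 1.0000
    outer loop
      vertex 29.424 16.798 7.425
      vertex 9.556 28.608 7.425
      vertex 0.713 19.317 7.425
    endloop
  endfacet
  facet normal 0.0000 0.0000 1.0000
    outer loop
      vertex 29.424 16.798 7.425
      vertex 0.713 19.317 7.425
      vertex 2.463 6.611 7.425
    endloop
  endfacet
  facet normal 0.0000 0.0000 1.0000
    outer loop
      vertex 29.424 16.798 7.425
      vertex 2.463 6.611 7.425
      vertex 13.489 0.057 7.425
    endloop
  endfacet
  facet normal 0.0000 0.0000 1.0000
    outer loop
      vertex 29.424 16.798 7.425
      vertex 13.489 0.057 7.425
      vertex 25.487 4.590 7.425
    endloop
  endfacet
  facet normal 0.8333 0.5528 0.0000
    outer loop
      vertex 29.424 16.798 0.000
      vertex 22.334 27.487 0.000
      vertex 22.334 27.487 7.425
    endloop
  endfacet
  facet normal 0.8333 0.5528 0.0000
    outer loop
      vertex 29.424 16.798 0.000
      vertex 22.334 27.487 7.425
      vertex 29.424 16.798 7.425
    endloop
  endfacet
  facet normal 0.0874 0.9962 0.0000
    outer loop
      vertex 22.334 27.487 0.000
      vertex 9.556 28.608 0.000
      vertex 9.556 28.608 7.425
    endloop
  endfacet
  facet normal 0.0874 0.9962 0.0000
    outer loop
      vertex 22.334 27.487 0.000
      vertex 9.556 28.608 7.425
      vertex 22.334 27.487 7.425
    endloop
  endfacet
  facet normal -0.7244 0.6894 0.0000
    outer loop
      vertex 9.556 28.608 0.000
      vertex 0.713 19.317 0.000
      vertex 0.713 19.317 7.425
    endloop
  endfacet
  facet normal -0.7244 0.6894 0.0000
    outer loop
      vertex 9.556 28.608 0.000
      vertex 0.713 19.317 7.425
      vertex 9.556 28.608 7.425
    endloop
  endfacet
  facet normal -0.9906 -0.1364 0.0000
    outer loop
      vertex 0.713 19.317 0.000
      vertex 2.463 6.611 0.000
      vertex 2.463 6.611 7.425
    endloop
  endfacet
  facet normal -0.9906 -0.1364 0.0000
    outer loop
      vertex 0.713 19.317 0.000
      vertex 2.463 6.611 7.425
      vertex 0.713 19.317 7.425
    endloop
  endfacet
  facet normal -0.5110 -0.8596 0.0000
    outer loop
      vertex 2.463 6.611 0.000
      vertex 13.489 0.057 0.000
      vertex 13.489 0.057 7.425
    endloop
  endfacet
  facet normal -0.5110 -0.8596 0.0000
    outer loop
      vertex 2.463 6.611 0.000
      vertex 13.489 0.057 7.425
      vertex 2.463 6.611 7.425
    endloop
  endfacet
  facet normal 0.3534 -0.9355 0.0000
    outer loop
      vertex 13.489 0.057 0.000
      vertex 25.487 4.590 0.000
      vertex 25.487 4.590 7.425
    endloop
  endfacet
  facet normal 0.3534 -0.9355 0.0000
    outer loop
      vertex 13.489 0.057 0.000
      vertex 25.487 4.590 7.425
      vertex 13.489 0.057 7.425
    endloop
  endfacet
  facet normal 0.9517 -0.3069 0.0000
    outer loop
      vertex 25.487 4.590 0.000
      vertex 29.424 16.798 0.000
      vertex 29.424 16.798 7.425
    endloop
  endfacet
  facet normal 0.9517 -0.3069 0.0000
    outer loop
      vertex 25.487 4.590 0.000
      vertex 29.424 16.798 7.425
      vertex 25.487 4.590 7.425
    endloop
  endfacet
endsolid part

The G0 Z moves step by Δz≈1.856 mm. Every layer's G1 loop is the same polygon, so the solid is a straight extrusion of it from z=0 to z≈7.42. Closing with flat bottom and top caps and triangulating gives 24 facets — a regular 7-sided prism (a cylinder approximated with 7 flat sides), circumscribed radius ≈ 14.8 mm, height ≈ 7.42 mm.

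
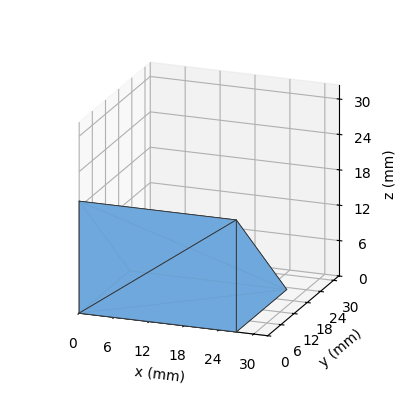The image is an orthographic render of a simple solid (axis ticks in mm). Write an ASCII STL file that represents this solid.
Reading the render: the shape is a wedge (ramp): 27 × 23 mm base, rising to 19 mm along the y=0 edge and sloping linearly to z=0 at y=23 (dimensions read to the nearest mm from the axis ticks). For the STL, each face is triangulated and given an outward normal.

solid part
  facet normal 0.0000 0.0000 -1.0000
    outer loop
      vertex 27.0 23.0 0.0
      vertex 27.0 0.0 0.0
      vertex 0.0 0.0 0.0
    endloop
  endfacet
  facet normal 0.0000 0.0000 -1.0000
    outer loop
      vertex 0.0 23.0 0.0
      vertex 27.0 23.0 0.0
      vertex 0.0 0.0 0.0
    endloop
  endfacet
  facet normal 0.0000 -1.0000 0.0000
    outer loop
      vertex 0.0 0.0 0.0
      vertex 27.0 0.0 0.0
      vertex 27.0 0.0 19.0
    endloop
  endfacet
  facet normal 0.0000 -1.0000 0.0000
    outer loop
      vertex 0.0 0.0 0.0
      vertex 27.0 0.0 19.0
      vertex 0.0 0.0 19.0
    endloop
  endfacet
  facet normal 0.0000 0.6369 0.7710
    outer loop
      vertex 0.0 0.0 19.0
      vertex 27.0 0.0 19.0
      vertex 27.0 23.0 0.0
    endloop
  endfacet
  facet normal 0.0000 0.6369 0.7710
    outer loop
      vertex 0.0 0.0 19.0
      vertex 27.0 23.0 0.0
      vertex 0.0 23.0 0.0
    endloop
  endfacet
  facet normal -1.0000 0.0000 0.0000
    outer loop
      vertex 0.0 0.0 19.0
      vertex 0.0 23.0 0.0
      vertex 0.0 0.0 0.0
    endloop
  endfacet
  facet normal 1.0000 0.0000 0.0000
    outer loop
      vertex 27.0 0.0 0.0
      vertex 27.0 23.0 0.0
      vertex 27.0 0.0 19.0
    endloop
  endfacet
endsolid part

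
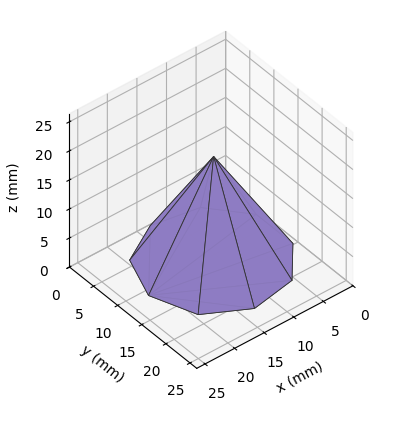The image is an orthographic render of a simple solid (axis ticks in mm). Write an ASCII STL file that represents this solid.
Reading the render: the shape is a regular 9-sided pyramid, base circumscribed radius ≈ 11 mm, apex at z ≈ 18 mm (dimensions read to the nearest mm from the axis ticks). For the STL, each face is triangulated and given an outward normal.

solid part
  facet normal 0.0000 0.0000 -1.0000
    outer loop
      vertex 12.9 21.8 0.0
      vertex 19.4 18.1 0.0
      vertex 22.0 11.0 0.0
    endloop
  endfacet
  facet normal 0.0000 0.0000 -1.0000
    outer loop
      vertex 5.5 20.5 0.0
      vertex 12.9 21.8 0.0
      vertex 22.0 11.0 0.0
    endloop
  endfacet
  facet normal 0.0000 0.0000 -1.0000
    outer loop
      vertex 0.7 14.8 0.0
      vertex 5.5 20.5 0.0
      vertex 22.0 11.0 0.0
    endloop
  endfacet
  facet normal 0.0000 0.0000 -1.0000
    outer loop
      vertex 0.7 7.2 0.0
      vertex 0.7 14.8 0.0
      vertex 22.0 11.0 0.0
    endloop
  endfacet
  facet normal 0.0000 0.0000 -1.0000
    outer loop
      vertex 5.5 1.5 0.0
      vertex 0.7 7.2 0.0
      vertex 22.0 11.0 0.0
    endloop
  endfacet
  facet normal 0.0000 0.0000 -1.0000
    outer loop
      vertex 12.9 0.2 0.0
      vertex 5.5 1.5 0.0
      vertex 22.0 11.0 0.0
    endloop
  endfacet
  facet normal 0.0000 0.0000 -1.0000
    outer loop
      vertex 19.4 3.9 0.0
      vertex 12.9 0.2 0.0
      vertex 22.0 11.0 0.0
    endloop
  endfacet
  facet normal 0.8144 0.2982 0.4977
    outer loop
      vertex 22.0 11.0 0.0
      vertex 19.4 18.1 0.0
      vertex 11.0 11.0 18.0
    endloop
  endfacet
  facet normal 0.4291 0.7538 0.4976
    outer loop
      vertex 19.4 18.1 0.0
      vertex 12.9 21.8 0.0
      vertex 11.0 11.0 18.0
    endloop
  endfacet
  facet normal -0.1501 0.8547 0.4970
    outer loop
      vertex 12.9 21.8 0.0
      vertex 5.5 20.5 0.0
      vertex 11.0 11.0 18.0
    endloop
  endfacet
  facet normal -0.6635 0.5587 0.4976
    outer loop
      vertex 5.5 20.5 0.0
      vertex 0.7 14.8 0.0
      vertex 11.0 11.0 18.0
    endloop
  endfacet
  facet normal -0.8679 0.0000 0.4967
    outer loop
      vertex 0.7 14.8 0.0
      vertex 0.7 7.2 0.0
      vertex 11.0 11.0 18.0
    endloop
  endfacet
  facet normal -0.6635 -0.5587 0.4976
    outer loop
      vertex 0.7 7.2 0.0
      vertex 5.5 1.5 0.0
      vertex 11.0 11.0 18.0
    endloop
  endfacet
  facet normal -0.1501 -0.8547 0.4970
    outer loop
      vertex 5.5 1.5 0.0
      vertex 12.9 0.2 0.0
      vertex 11.0 11.0 18.0
    endloop
  endfacet
  facet normal 0.4291 -0.7538 0.4976
    outer loop
      vertex 12.9 0.2 0.0
      vertex 19.4 3.9 0.0
      vertex 11.0 11.0 18.0
    endloop
  endfacet
  facet normal 0.8144 -0.2982 0.4977
    outer loop
      vertex 19.4 3.9 0.0
      vertex 22.0 11.0 0.0
      vertex 11.0 11.0 18.0
    endloop
  endfacet
endsolid part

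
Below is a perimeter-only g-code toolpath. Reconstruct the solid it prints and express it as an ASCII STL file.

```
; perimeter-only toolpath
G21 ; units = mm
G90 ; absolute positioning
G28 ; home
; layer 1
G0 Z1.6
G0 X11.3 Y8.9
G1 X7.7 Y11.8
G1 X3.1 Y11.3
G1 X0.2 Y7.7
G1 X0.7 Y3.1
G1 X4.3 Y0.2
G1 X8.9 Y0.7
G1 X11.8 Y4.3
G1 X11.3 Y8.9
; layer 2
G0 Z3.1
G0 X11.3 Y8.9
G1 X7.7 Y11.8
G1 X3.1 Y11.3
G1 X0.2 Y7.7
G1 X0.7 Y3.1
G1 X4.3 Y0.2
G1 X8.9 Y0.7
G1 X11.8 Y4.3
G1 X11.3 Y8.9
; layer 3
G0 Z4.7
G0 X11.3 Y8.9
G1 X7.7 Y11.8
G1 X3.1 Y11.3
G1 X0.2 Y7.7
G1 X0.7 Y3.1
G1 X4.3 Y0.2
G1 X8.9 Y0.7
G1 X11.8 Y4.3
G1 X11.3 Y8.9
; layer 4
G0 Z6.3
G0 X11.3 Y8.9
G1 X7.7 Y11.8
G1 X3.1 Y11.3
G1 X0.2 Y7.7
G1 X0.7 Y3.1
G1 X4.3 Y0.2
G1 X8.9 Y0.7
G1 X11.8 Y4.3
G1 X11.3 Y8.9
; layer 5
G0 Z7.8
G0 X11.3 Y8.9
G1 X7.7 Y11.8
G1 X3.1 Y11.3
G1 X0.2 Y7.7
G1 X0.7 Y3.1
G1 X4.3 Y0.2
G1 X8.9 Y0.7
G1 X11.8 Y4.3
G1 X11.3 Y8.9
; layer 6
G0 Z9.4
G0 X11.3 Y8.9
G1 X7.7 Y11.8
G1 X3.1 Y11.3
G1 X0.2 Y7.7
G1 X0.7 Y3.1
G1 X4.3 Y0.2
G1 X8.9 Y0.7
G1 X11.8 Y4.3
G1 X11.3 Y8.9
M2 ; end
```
solid part
  facet normal 0.0000 0.0000 -1.0000
    outer loop
      vertex 3.1 11.3 0.0
      vertex 7.7 11.8 0.0
      vertex 11.3 8.9 0.0
    endloop
  endfacet
  facet normal 0.0000 0.0000 -1.0000
    outer loop
      vertex 0.2 7.7 0.0
      vertex 3.1 11.3 0.0
      vertex 11.3 8.9 0.0
    endloop
  endfacet
  facet normal 0.0000 0.0000 -1.0000
    outer loop
      vertex 0.7 3.1 0.0
      vertex 0.2 7.7 0.0
      vertex 11.3 8.9 0.0
    endloop
  endfacet
  facet normal 0.0000 0.0000 -1.0000
    outer loop
      vertex 4.3 0.2 0.0
      vertex 0.7 3.1 0.0
      vertex 11.3 8.9 0.0
    endloop
  endfacet
  facet normal 0.0000 0.0000 -1.0000
    outer loop
      vertex 8.9 0.7 0.0
      vertex 4.3 0.2 0.0
      vertex 11.3 8.9 0.0
    endloop
  endfacet
  facet normal 0.0000 0.0000 -1.0000
    outer loop
      vertex 11.8 4.3 0.0
      vertex 8.9 0.7 0.0
      vertex 11.3 8.9 0.0
    endloop
  endfacet
  facet normal 0.0000 0.0000 1.0000
    outer loop
      vertex 11.3 8.9 9.4
      vertex 7.7 11.8 9.4
      vertex 3.1 11.3 9.4
    endloop
  endfacet
  facet normal 0.0000 0.0000 1.0000
    outer loop
      vertex 11.3 8.9 9.4
      vertex 3.1 11.3 9.4
      vertex 0.2 7.7 9.4
    endloop
  endfacet
  facet normal 0.0000 0.0000 1.0000
    outer loop
      vertex 11.3 8.9 9.4
      vertex 0.2 7.7 9.4
      vertex 0.7 3.1 9.4
    endloop
  endfacet
  facet normal 0.0000 0.0000 1.0000
    outer loop
      vertex 11.3 8.9 9.4
      vertex 0.7 3.1 9.4
      vertex 4.3 0.2 9.4
    endloop
  endfacet
  facet normal 0.0000 0.0000 1.0000
    outer loop
      vertex 11.3 8.9 9.4
      vertex 4.3 0.2 9.4
      vertex 8.9 0.7 9.4
    endloop
  endfacet
  facet normal 0.0000 0.0000 1.0000
    outer loop
      vertex 11.3 8.9 9.4
      vertex 8.9 0.7 9.4
      vertex 11.8 4.3 9.4
    endloop
  endfacet
  facet normal 0.6273 0.7788 0.0000
    outer loop
      vertex 11.3 8.9 0.0
      vertex 7.7 11.8 0.0
      vertex 7.7 11.8 9.4
    endloop
  endfacet
  facet normal 0.6273 0.7788 0.0000
    outer loop
      vertex 11.3 8.9 0.0
      vertex 7.7 11.8 9.4
      vertex 11.3 8.9 9.4
    endloop
  endfacet
  facet normal -0.1081 0.9941 0.0000
    outer loop
      vertex 7.7 11.8 0.0
      vertex 3.1 11.3 0.0
      vertex 3.1 11.3 9.4
    endloop
  endfacet
  facet normal -0.1081 0.9941 0.0000
    outer loop
      vertex 7.7 11.8 0.0
      vertex 3.1 11.3 9.4
      vertex 7.7 11.8 9.4
    endloop
  endfacet
  facet normal -0.7788 0.6273 0.0000
    outer loop
      vertex 3.1 11.3 0.0
      vertex 0.2 7.7 0.0
      vertex 0.2 7.7 9.4
    endloop
  endfacet
  facet normal -0.7788 0.6273 0.0000
    outer loop
      vertex 3.1 11.3 0.0
      vertex 0.2 7.7 9.4
      vertex 3.1 11.3 9.4
    endloop
  endfacet
  facet normal -0.9941 -0.1081 0.0000
    outer loop
      vertex 0.2 7.7 0.0
      vertex 0.7 3.1 0.0
      vertex 0.7 3.1 9.4
    endloop
  endfacet
  facet normal -0.9941 -0.1081 0.0000
    outer loop
      vertex 0.2 7.7 0.0
      vertex 0.7 3.1 9.4
      vertex 0.2 7.7 9.4
    endloop
  endfacet
  facet normal -0.6273 -0.7788 0.0000
    outer loop
      vertex 0.7 3.1 0.0
      vertex 4.3 0.2 0.0
      vertex 4.3 0.2 9.4
    endloop
  endfacet
  facet normal -0.6273 -0.7788 0.0000
    outer loop
      vertex 0.7 3.1 0.0
      vertex 4.3 0.2 9.4
      vertex 0.7 3.1 9.4
    endloop
  endfacet
  facet normal 0.1081 -0.9941 0.0000
    outer loop
      vertex 4.3 0.2 0.0
      vertex 8.9 0.7 0.0
      vertex 8.9 0.7 9.4
    endloop
  endfacet
  facet normal 0.1081 -0.9941 0.0000
    outer loop
      vertex 4.3 0.2 0.0
      vertex 8.9 0.7 9.4
      vertex 4.3 0.2 9.4
    endloop
  endfacet
  facet normal 0.7788 -0.6273 0.0000
    outer loop
      vertex 8.9 0.7 0.0
      vertex 11.8 4.3 0.0
      vertex 11.8 4.3 9.4
    endloop
  endfacet
  facet normal 0.7788 -0.6273 0.0000
    outer loop
      vertex 8.9 0.7 0.0
      vertex 11.8 4.3 9.4
      vertex 8.9 0.7 9.4
    endloop
  endfacet
  facet normal 0.9941 0.1081 0.0000
    outer loop
      vertex 11.8 4.3 0.0
      vertex 11.3 8.9 0.0
      vertex 11.3 8.9 9.4
    endloop
  endfacet
  facet normal 0.9941 0.1081 0.0000
    outer loop
      vertex 11.8 4.3 0.0
      vertex 11.3 8.9 9.4
      vertex 11.8 4.3 9.4
    endloop
  endfacet
endsolid part

The G0 Z moves step by Δz≈1.6 mm. Every layer's G1 loop is the same polygon, so the solid is a straight extrusion of it from z=0 to z≈9.4. Closing with flat bottom and top caps and triangulating gives 28 facets — a regular 8-sided prism (a cylinder approximated with 8 flat sides), circumscribed radius ≈ 6 mm, height ≈ 9.4 mm.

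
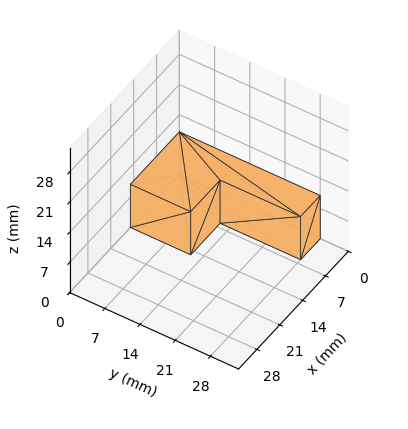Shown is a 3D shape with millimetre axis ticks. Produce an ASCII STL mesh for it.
Reading the render: the shape is an L-shaped prism: outer 15 × 28 mm, arm thicknesses ≈ 12 mm (horizontal) and 6 mm (vertical), extruded 10 mm in z (dimensions read to the nearest mm from the axis ticks). For the STL, each face is triangulated and given an outward normal.

solid part
  facet normal 0.0000 0.0000 -1.0000
    outer loop
      vertex 15.000 12.000 0.000
      vertex 15.000 0.000 0.000
      vertex 0.000 0.000 0.000
    endloop
  endfacet
  facet normal 0.0000 0.0000 -1.0000
    outer loop
      vertex 6.000 12.000 0.000
      vertex 15.000 12.000 0.000
      vertex 0.000 0.000 0.000
    endloop
  endfacet
  facet normal 0.0000 0.0000 -1.0000
    outer loop
      vertex 6.000 28.000 0.000
      vertex 6.000 12.000 0.000
      vertex 0.000 0.000 0.000
    endloop
  endfacet
  facet normal 0.0000 0.0000 -1.0000
    outer loop
      vertex 0.000 28.000 0.000
      vertex 6.000 28.000 0.000
      vertex 0.000 0.000 0.000
    endloop
  endfacet
  facet normal 0.0000 0.0000 1.0000
    outer loop
      vertex 0.000 0.000 10.000
      vertex 15.000 0.000 10.000
      vertex 15.000 12.000 10.000
    endloop
  endfacet
  facet normal 0.0000 0.0000 1.0000
    outer loop
      vertex 0.000 0.000 10.000
      vertex 15.000 12.000 10.000
      vertex 6.000 12.000 10.000
    endloop
  endfacet
  facet normal 0.0000 0.0000 1.0000
    outer loop
      vertex 0.000 0.000 10.000
      vertex 6.000 12.000 10.000
      vertex 6.000 28.000 10.000
    endloop
  endfacet
  facet normal 0.0000 0.0000 1.0000
    outer loop
      vertex 0.000 0.000 10.000
      vertex 6.000 28.000 10.000
      vertex 0.000 28.000 10.000
    endloop
  endfacet
  facet normal 0.0000 -1.0000 0.0000
    outer loop
      vertex 0.000 0.000 0.000
      vertex 15.000 0.000 0.000
      vertex 15.000 0.000 10.000
    endloop
  endfacet
  facet normal 0.0000 -1.0000 0.0000
    outer loop
      vertex 0.000 0.000 0.000
      vertex 15.000 0.000 10.000
      vertex 0.000 0.000 10.000
    endloop
  endfacet
  facet normal 1.0000 0.0000 0.0000
    outer loop
      vertex 15.000 0.000 0.000
      vertex 15.000 12.000 0.000
      vertex 15.000 12.000 10.000
    endloop
  endfacet
  facet normal 1.0000 0.0000 0.0000
    outer loop
      vertex 15.000 0.000 0.000
      vertex 15.000 12.000 10.000
      vertex 15.000 0.000 10.000
    endloop
  endfacet
  facet normal 0.0000 1.0000 0.0000
    outer loop
      vertex 15.000 12.000 0.000
      vertex 6.000 12.000 0.000
      vertex 6.000 12.000 10.000
    endloop
  endfacet
  facet normal 0.0000 1.0000 0.0000
    outer loop
      vertex 15.000 12.000 0.000
      vertex 6.000 12.000 10.000
      vertex 15.000 12.000 10.000
    endloop
  endfacet
  facet normal 1.0000 0.0000 0.0000
    outer loop
      vertex 6.000 12.000 0.000
      vertex 6.000 28.000 0.000
      vertex 6.000 28.000 10.000
    endloop
  endfacet
  facet normal 1.0000 0.0000 0.0000
    outer loop
      vertex 6.000 12.000 0.000
      vertex 6.000 28.000 10.000
      vertex 6.000 12.000 10.000
    endloop
  endfacet
  facet normal 0.0000 1.0000 0.0000
    outer loop
      vertex 6.000 28.000 0.000
      vertex 0.000 28.000 0.000
      vertex 0.000 28.000 10.000
    endloop
  endfacet
  facet normal 0.0000 1.0000 0.0000
    outer loop
      vertex 6.000 28.000 0.000
      vertex 0.000 28.000 10.000
      vertex 6.000 28.000 10.000
    endloop
  endfacet
  facet normal -1.0000 0.0000 0.0000
    outer loop
      vertex 0.000 28.000 0.000
      vertex 0.000 0.000 0.000
      vertex 0.000 0.000 10.000
    endloop
  endfacet
  facet normal -1.0000 0.0000 0.0000
    outer loop
      vertex 0.000 28.000 0.000
      vertex 0.000 0.000 10.000
      vertex 0.000 28.000 10.000
    endloop
  endfacet
endsolid part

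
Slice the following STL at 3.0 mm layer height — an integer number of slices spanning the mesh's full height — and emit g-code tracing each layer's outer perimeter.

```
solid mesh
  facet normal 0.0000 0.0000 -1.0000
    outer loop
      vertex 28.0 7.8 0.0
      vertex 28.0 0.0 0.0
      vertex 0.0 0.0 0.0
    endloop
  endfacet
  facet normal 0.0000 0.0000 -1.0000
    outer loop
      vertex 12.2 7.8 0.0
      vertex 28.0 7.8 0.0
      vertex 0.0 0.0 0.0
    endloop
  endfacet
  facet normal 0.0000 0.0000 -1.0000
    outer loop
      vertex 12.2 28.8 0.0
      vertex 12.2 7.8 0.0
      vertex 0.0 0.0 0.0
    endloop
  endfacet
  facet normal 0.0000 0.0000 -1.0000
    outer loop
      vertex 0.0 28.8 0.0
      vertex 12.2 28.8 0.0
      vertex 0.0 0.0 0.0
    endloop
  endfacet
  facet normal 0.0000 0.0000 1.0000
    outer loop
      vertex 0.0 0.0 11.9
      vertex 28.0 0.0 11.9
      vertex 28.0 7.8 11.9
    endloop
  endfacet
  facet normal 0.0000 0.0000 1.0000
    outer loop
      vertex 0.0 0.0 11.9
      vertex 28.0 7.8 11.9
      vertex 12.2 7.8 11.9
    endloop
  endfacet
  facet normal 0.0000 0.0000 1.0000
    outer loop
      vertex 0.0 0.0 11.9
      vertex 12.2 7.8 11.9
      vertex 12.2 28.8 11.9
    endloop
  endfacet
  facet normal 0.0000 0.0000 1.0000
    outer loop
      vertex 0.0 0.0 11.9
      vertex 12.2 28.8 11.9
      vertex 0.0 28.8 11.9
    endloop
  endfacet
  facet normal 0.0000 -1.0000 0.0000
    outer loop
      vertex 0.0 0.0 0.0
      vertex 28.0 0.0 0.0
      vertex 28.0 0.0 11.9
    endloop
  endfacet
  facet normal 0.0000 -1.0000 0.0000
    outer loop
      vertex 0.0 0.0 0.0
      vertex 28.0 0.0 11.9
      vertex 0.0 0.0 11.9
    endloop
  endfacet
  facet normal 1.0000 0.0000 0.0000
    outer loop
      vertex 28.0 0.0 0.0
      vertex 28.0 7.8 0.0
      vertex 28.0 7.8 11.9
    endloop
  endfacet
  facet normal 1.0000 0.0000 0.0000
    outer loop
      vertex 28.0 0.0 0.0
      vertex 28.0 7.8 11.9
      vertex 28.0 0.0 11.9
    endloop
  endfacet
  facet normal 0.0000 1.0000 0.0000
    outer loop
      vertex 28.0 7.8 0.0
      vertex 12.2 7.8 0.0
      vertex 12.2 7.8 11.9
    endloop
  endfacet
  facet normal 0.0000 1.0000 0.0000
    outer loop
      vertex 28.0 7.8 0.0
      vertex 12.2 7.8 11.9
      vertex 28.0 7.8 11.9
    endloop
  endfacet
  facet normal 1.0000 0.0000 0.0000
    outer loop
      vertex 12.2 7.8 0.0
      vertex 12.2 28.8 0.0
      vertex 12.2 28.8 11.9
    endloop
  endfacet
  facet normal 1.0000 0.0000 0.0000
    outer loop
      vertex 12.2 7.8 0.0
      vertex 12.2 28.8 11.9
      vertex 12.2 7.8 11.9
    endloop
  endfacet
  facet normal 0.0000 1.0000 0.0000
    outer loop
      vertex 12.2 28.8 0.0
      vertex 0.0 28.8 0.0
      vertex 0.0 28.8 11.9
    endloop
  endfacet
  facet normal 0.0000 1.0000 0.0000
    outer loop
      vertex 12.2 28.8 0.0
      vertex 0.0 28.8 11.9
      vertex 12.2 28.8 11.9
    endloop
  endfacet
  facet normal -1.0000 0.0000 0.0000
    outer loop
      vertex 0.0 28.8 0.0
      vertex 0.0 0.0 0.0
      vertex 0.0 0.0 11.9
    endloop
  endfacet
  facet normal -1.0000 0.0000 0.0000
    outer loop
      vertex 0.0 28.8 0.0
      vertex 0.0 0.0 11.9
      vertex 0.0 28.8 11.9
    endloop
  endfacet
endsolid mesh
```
; perimeter-only toolpath
G21 ; units = mm
G90 ; absolute positioning
G28 ; home
; layer 1
G0 Z3.0
G0 X0.0 Y0.0
G1 X28.0 Y0.0
G1 X28.0 Y7.8
G1 X12.2 Y7.8
G1 X12.2 Y28.8
G1 X0.0 Y28.8
G1 X0.0 Y0.0
; layer 2
G0 Z6.0
G0 X0.0 Y0.0
G1 X28.0 Y0.0
G1 X28.0 Y7.8
G1 X12.2 Y7.8
G1 X12.2 Y28.8
G1 X0.0 Y28.8
G1 X0.0 Y0.0
; layer 3
G0 Z8.9
G0 X0.0 Y0.0
G1 X28.0 Y0.0
G1 X28.0 Y7.8
G1 X12.2 Y7.8
G1 X12.2 Y28.8
G1 X0.0 Y28.8
G1 X0.0 Y0.0
; layer 4
G0 Z11.9
G0 X0.0 Y0.0
G1 X28.0 Y0.0
G1 X28.0 Y7.8
G1 X12.2 Y7.8
G1 X12.2 Y28.8
G1 X0.0 Y28.8
G1 X0.0 Y0.0
M2 ; end

The solid is an L-shaped prism: outer 28 × 28.8 mm, arm thicknesses ≈ 7.8 mm (horizontal) and 12.2 mm (vertical), extruded 11.9 mm in z. Slicing at Δz = 3.0 mm — 4 equal slices spanning the solid's height, so layer i sits at z = i·h/4 — gives 4 non-empty perimeters. Each is a 6-segment closed polygon; G0 lifts to the layer z and rapids to the start vertex, then G1 traces the edges.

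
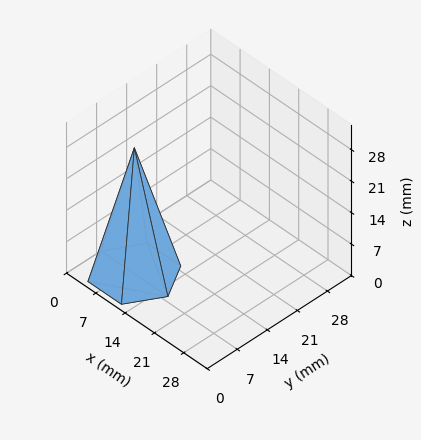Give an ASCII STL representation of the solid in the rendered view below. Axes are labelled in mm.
Reading the render: the shape is a regular 6-sided pyramid, base circumscribed radius ≈ 8 mm, apex at z ≈ 28 mm (dimensions read to the nearest mm from the axis ticks). For the STL, each face is triangulated and given an outward normal.

solid part
  facet normal 0.0000 0.0000 -1.0000
    outer loop
      vertex 4.0 14.9 0.0
      vertex 12.0 14.9 0.0
      vertex 16.0 8.0 0.0
    endloop
  endfacet
  facet normal 0.0000 0.0000 -1.0000
    outer loop
      vertex 0.0 8.0 0.0
      vertex 4.0 14.9 0.0
      vertex 16.0 8.0 0.0
    endloop
  endfacet
  facet normal 0.0000 0.0000 -1.0000
    outer loop
      vertex 4.0 1.1 0.0
      vertex 0.0 8.0 0.0
      vertex 16.0 8.0 0.0
    endloop
  endfacet
  facet normal 0.0000 0.0000 -1.0000
    outer loop
      vertex 12.0 1.1 0.0
      vertex 4.0 1.1 0.0
      vertex 16.0 8.0 0.0
    endloop
  endfacet
  facet normal 0.8399 0.4869 0.2400
    outer loop
      vertex 16.0 8.0 0.0
      vertex 12.0 14.9 0.0
      vertex 8.0 8.0 28.0
    endloop
  endfacet
  facet normal 0.0000 0.9710 0.2393
    outer loop
      vertex 12.0 14.9 0.0
      vertex 4.0 14.9 0.0
      vertex 8.0 8.0 28.0
    endloop
  endfacet
  facet normal -0.8399 0.4869 0.2400
    outer loop
      vertex 4.0 14.9 0.0
      vertex 0.0 8.0 0.0
      vertex 8.0 8.0 28.0
    endloop
  endfacet
  facet normal -0.8399 -0.4869 0.2400
    outer loop
      vertex 0.0 8.0 0.0
      vertex 4.0 1.1 0.0
      vertex 8.0 8.0 28.0
    endloop
  endfacet
  facet normal 0.0000 -0.9710 0.2393
    outer loop
      vertex 4.0 1.1 0.0
      vertex 12.0 1.1 0.0
      vertex 8.0 8.0 28.0
    endloop
  endfacet
  facet normal 0.8399 -0.4869 0.2400
    outer loop
      vertex 12.0 1.1 0.0
      vertex 16.0 8.0 0.0
      vertex 8.0 8.0 28.0
    endloop
  endfacet
endsolid part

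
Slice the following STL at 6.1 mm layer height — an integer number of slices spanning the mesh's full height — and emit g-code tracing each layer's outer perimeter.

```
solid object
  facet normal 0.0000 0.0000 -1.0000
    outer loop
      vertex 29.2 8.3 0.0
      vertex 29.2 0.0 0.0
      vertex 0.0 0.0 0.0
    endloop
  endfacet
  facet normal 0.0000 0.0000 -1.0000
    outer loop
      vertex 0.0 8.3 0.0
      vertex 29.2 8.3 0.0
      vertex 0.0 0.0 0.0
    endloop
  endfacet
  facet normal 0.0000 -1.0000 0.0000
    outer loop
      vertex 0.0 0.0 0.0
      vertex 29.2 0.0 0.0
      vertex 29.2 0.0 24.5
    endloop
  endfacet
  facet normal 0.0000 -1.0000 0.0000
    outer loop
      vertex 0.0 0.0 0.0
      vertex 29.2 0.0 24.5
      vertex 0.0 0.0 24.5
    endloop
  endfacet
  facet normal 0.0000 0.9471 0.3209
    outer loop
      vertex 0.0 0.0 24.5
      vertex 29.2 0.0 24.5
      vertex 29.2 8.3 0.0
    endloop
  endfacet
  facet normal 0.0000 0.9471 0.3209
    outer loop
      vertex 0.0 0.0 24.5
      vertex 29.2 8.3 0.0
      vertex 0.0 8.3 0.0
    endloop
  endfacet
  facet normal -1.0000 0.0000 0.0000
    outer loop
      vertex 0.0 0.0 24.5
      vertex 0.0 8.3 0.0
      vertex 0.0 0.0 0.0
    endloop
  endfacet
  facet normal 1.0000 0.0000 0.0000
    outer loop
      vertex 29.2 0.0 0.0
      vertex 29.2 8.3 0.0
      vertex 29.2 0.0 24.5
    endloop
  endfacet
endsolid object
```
; perimeter-only toolpath
G21 ; units = mm
G90 ; absolute positioning
G28 ; home
; layer 1
G0 Z6.1
G0 X0.0 Y0.0
G1 X29.2 Y0.0
G1 X29.2 Y6.2
G1 X0.0 Y6.2
G1 X0.0 Y0.0
; layer 2
G0 Z12.2
G0 X0.0 Y0.0
G1 X29.2 Y0.0
G1 X29.2 Y4.2
G1 X0.0 Y4.2
G1 X0.0 Y0.0
; layer 3
G0 Z18.4
G0 X0.0 Y0.0
G1 X29.2 Y0.0
G1 X29.2 Y2.1
G1 X0.0 Y2.1
G1 X0.0 Y0.0
M2 ; end

The solid is a wedge (ramp): 29.2 × 8.3 mm base, rising to 24.5 mm along the y=0 edge and sloping linearly to z=0 at y=8.3. Slicing at Δz = 6.1 mm — 4 equal slices spanning the solid's height, so layer i sits at z = i·h/4 — gives 3 non-empty perimeters. Each is a 4-segment closed polygon; G0 lifts to the layer z and rapids to the start vertex, then G1 traces the edges. The cross-section shrinks linearly with z (the slice at the apex is degenerate and omitted).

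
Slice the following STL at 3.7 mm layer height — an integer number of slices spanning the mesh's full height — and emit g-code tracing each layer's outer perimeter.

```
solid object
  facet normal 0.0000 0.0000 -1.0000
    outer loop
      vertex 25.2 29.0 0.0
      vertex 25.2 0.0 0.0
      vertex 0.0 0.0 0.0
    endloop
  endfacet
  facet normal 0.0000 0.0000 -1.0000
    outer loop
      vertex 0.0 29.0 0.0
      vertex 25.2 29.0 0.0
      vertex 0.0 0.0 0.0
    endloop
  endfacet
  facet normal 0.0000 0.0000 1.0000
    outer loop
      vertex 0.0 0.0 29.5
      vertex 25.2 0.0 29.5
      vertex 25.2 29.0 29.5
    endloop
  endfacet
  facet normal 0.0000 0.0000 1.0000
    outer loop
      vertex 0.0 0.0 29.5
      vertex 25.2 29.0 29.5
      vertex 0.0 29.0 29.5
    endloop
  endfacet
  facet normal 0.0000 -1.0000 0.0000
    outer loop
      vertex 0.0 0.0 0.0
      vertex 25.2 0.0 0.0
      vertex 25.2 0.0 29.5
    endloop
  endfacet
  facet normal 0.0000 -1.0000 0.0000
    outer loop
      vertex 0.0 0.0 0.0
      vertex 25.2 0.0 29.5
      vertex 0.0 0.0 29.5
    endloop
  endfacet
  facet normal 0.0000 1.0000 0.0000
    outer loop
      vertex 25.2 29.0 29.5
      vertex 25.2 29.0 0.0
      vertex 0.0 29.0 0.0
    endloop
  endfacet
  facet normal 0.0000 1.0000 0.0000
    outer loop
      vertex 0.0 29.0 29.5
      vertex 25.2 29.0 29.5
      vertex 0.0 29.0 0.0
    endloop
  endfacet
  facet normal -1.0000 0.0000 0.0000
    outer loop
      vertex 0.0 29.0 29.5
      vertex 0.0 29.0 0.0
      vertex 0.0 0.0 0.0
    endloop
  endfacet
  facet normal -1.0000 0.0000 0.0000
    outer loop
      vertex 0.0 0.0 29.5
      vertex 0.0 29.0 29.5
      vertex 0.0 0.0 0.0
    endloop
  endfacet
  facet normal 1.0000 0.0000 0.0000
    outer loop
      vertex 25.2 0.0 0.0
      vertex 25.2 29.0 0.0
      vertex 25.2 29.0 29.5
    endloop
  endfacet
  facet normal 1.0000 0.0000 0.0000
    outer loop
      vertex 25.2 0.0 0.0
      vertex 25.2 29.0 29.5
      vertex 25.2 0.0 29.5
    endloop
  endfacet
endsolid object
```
; perimeter-only toolpath
G21 ; units = mm
G90 ; absolute positioning
G28 ; home
; layer 1
G0 Z3.7
G0 X0.0 Y0.0
G1 X25.2 Y0.0
G1 X25.2 Y29.0
G1 X0.0 Y29.0
G1 X0.0 Y0.0
; layer 2
G0 Z7.4
G0 X0.0 Y0.0
G1 X25.2 Y0.0
G1 X25.2 Y29.0
G1 X0.0 Y29.0
G1 X0.0 Y0.0
; layer 3
G0 Z11.1
G0 X0.0 Y0.0
G1 X25.2 Y0.0
G1 X25.2 Y29.0
G1 X0.0 Y29.0
G1 X0.0 Y0.0
; layer 4
G0 Z14.8
G0 X0.0 Y0.0
G1 X25.2 Y0.0
G1 X25.2 Y29.0
G1 X0.0 Y29.0
G1 X0.0 Y0.0
; layer 5
G0 Z18.4
G0 X0.0 Y0.0
G1 X25.2 Y0.0
G1 X25.2 Y29.0
G1 X0.0 Y29.0
G1 X0.0 Y0.0
; layer 6
G0 Z22.1
G0 X0.0 Y0.0
G1 X25.2 Y0.0
G1 X25.2 Y29.0
G1 X0.0 Y29.0
G1 X0.0 Y0.0
; layer 7
G0 Z25.8
G0 X0.0 Y0.0
G1 X25.2 Y0.0
G1 X25.2 Y29.0
G1 X0.0 Y29.0
G1 X0.0 Y0.0
; layer 8
G0 Z29.5
G0 X0.0 Y0.0
G1 X25.2 Y0.0
G1 X25.2 Y29.0
G1 X0.0 Y29.0
G1 X0.0 Y0.0
M2 ; end

The solid is a rectangular box, roughly 25.2 × 29 mm footprint and 29.5 mm tall. Slicing at Δz = 3.7 mm — 8 equal slices spanning the solid's height, so layer i sits at z = i·h/8 — gives 8 non-empty perimeters. Each is a 4-segment closed polygon; G0 lifts to the layer z and rapids to the start vertex, then G1 traces the edges.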